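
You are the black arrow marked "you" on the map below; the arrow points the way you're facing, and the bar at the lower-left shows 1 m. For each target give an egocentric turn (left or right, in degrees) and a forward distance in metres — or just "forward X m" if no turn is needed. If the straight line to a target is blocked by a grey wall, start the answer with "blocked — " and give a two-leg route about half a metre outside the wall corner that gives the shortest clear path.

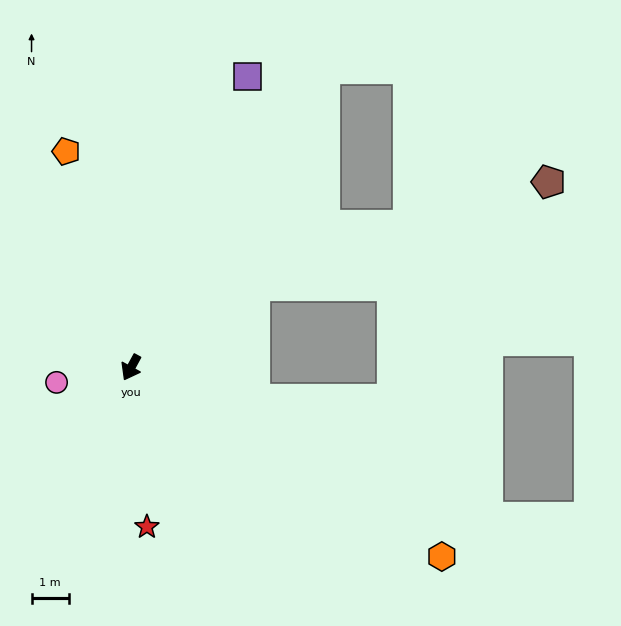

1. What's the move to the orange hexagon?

turn left 87°, forward 9.7 m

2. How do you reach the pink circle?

turn right 50°, forward 2.0 m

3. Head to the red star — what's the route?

turn left 34°, forward 4.3 m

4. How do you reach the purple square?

turn right 173°, forward 8.3 m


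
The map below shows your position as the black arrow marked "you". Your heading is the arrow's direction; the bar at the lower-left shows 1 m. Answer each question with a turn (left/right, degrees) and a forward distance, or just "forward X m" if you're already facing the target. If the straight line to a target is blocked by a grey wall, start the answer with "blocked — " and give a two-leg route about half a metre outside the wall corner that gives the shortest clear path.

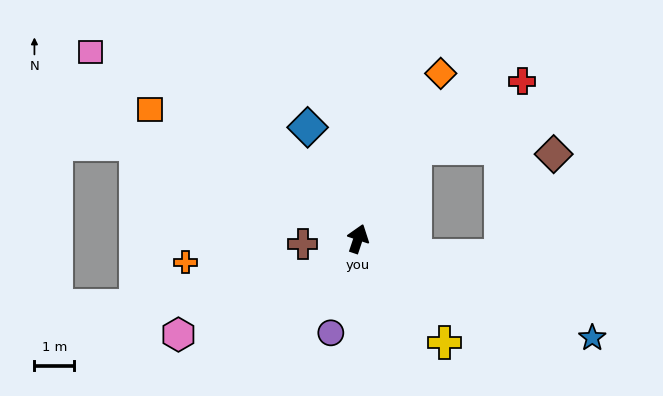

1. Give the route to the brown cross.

turn left 114°, forward 1.4 m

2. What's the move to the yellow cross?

turn right 122°, forward 3.4 m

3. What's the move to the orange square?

turn left 77°, forward 6.1 m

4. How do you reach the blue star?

turn right 94°, forward 6.4 m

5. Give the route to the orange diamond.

turn right 8°, forward 4.6 m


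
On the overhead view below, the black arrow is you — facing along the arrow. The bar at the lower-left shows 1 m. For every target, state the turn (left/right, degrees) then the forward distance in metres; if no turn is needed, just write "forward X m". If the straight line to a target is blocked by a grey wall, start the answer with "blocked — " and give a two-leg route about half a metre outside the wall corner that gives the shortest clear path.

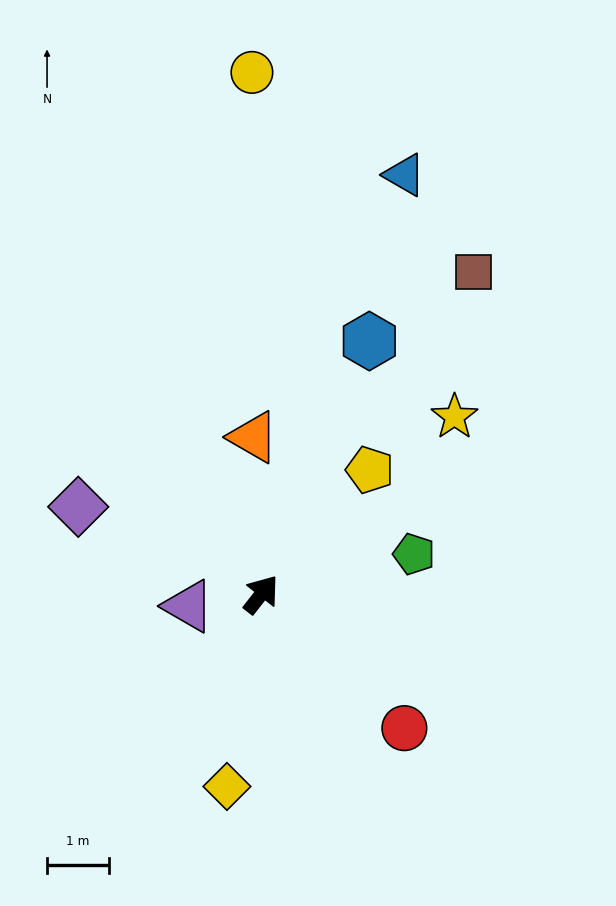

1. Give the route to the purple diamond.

turn left 103°, forward 3.3 m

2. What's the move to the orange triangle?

turn left 41°, forward 2.5 m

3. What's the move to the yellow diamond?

turn right 152°, forward 3.1 m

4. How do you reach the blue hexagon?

turn left 15°, forward 4.4 m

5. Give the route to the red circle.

turn right 95°, forward 3.2 m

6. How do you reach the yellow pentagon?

turn right 3°, forward 2.7 m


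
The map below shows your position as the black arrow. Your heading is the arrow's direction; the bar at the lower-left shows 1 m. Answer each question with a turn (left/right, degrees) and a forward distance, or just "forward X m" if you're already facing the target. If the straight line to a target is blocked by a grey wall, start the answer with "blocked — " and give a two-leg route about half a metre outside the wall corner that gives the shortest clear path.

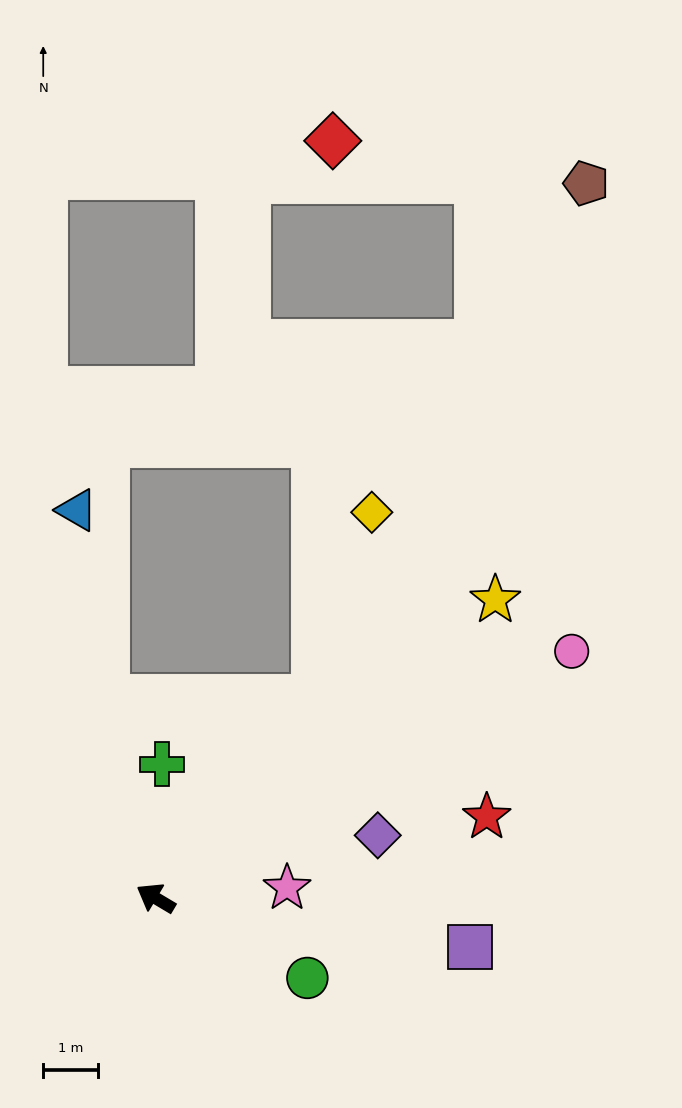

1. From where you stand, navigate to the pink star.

turn right 145°, forward 2.4 m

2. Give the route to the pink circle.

turn right 119°, forward 8.9 m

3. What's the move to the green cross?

turn right 62°, forward 2.5 m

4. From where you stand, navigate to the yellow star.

turn right 108°, forward 8.3 m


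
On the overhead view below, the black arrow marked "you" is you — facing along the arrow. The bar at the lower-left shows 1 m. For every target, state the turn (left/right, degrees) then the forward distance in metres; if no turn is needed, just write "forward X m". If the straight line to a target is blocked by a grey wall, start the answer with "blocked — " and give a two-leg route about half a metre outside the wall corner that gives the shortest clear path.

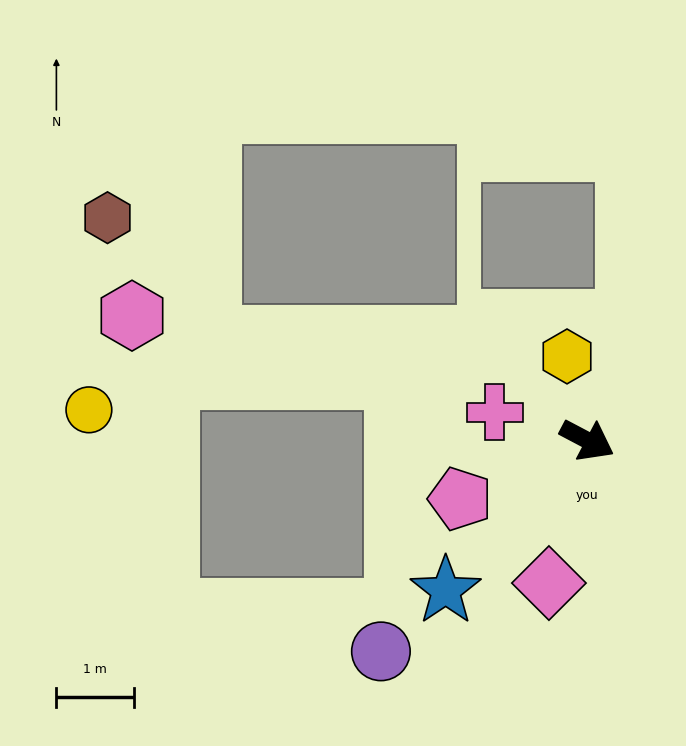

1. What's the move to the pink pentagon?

turn right 127°, forward 1.8 m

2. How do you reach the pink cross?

turn right 169°, forward 1.2 m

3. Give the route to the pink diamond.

turn right 77°, forward 1.9 m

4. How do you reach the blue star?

turn right 105°, forward 2.7 m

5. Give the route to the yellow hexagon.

turn left 131°, forward 1.1 m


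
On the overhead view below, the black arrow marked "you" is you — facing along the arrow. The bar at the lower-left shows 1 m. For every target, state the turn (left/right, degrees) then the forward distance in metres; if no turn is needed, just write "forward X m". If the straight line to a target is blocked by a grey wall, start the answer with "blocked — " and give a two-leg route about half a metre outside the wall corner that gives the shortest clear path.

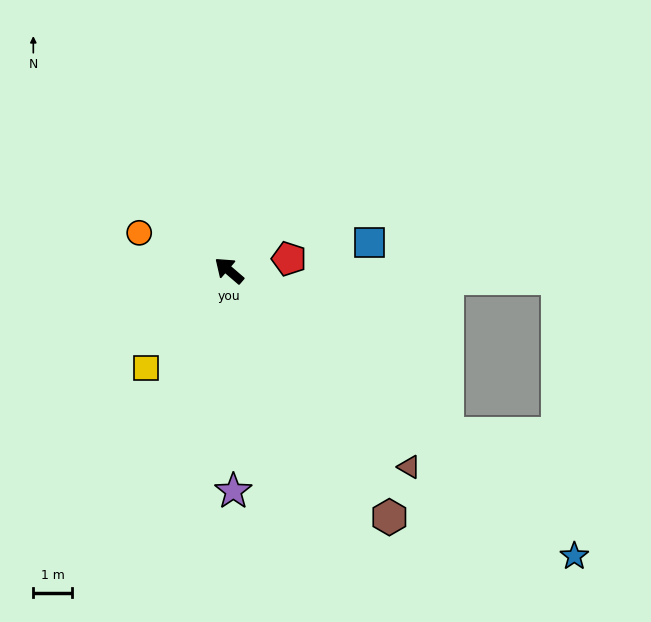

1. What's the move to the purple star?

turn left 132°, forward 5.7 m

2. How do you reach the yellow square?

turn left 90°, forward 3.3 m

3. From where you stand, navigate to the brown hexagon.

turn left 164°, forward 7.6 m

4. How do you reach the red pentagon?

turn right 128°, forward 1.6 m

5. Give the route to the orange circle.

turn left 18°, forward 2.5 m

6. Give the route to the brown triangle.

turn left 173°, forward 6.8 m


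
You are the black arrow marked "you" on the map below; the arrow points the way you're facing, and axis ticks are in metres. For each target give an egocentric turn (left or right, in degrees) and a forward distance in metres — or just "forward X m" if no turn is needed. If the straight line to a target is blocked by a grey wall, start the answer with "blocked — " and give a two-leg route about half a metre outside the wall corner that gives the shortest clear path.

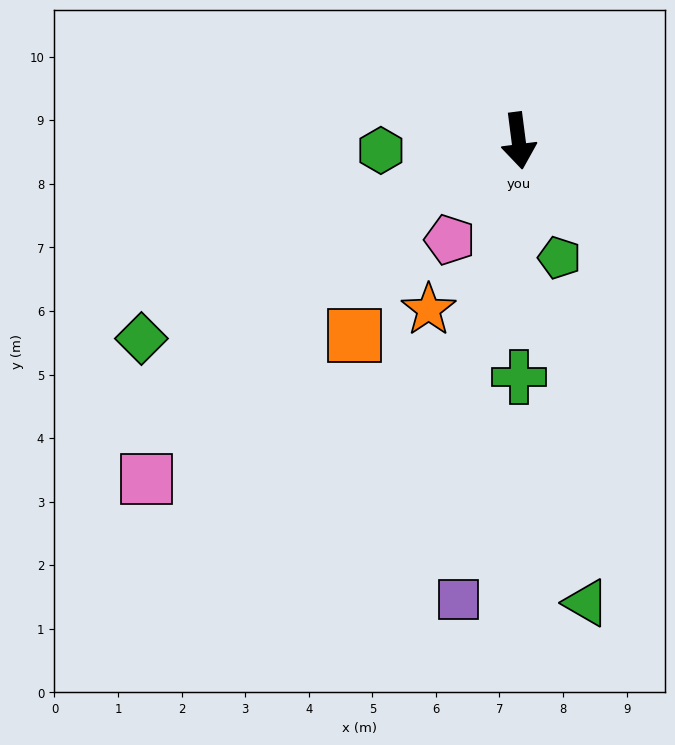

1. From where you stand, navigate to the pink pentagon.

turn right 42°, forward 1.9 m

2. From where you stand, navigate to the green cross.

turn right 7°, forward 3.7 m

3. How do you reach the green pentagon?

turn left 12°, forward 1.9 m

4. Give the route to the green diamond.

turn right 70°, forward 6.7 m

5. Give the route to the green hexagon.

turn right 93°, forward 2.2 m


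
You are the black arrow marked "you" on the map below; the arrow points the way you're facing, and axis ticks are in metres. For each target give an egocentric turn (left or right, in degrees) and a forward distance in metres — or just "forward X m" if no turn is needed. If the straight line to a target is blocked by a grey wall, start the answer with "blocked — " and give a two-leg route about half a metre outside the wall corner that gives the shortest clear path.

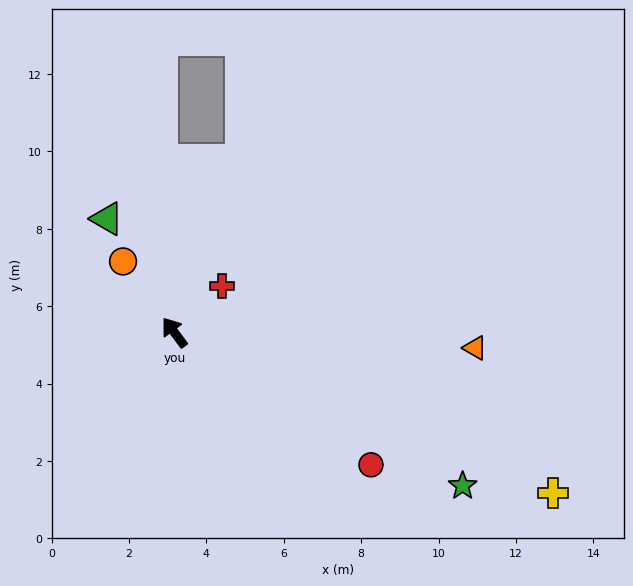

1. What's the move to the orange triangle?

turn right 130°, forward 7.8 m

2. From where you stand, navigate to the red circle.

turn right 161°, forward 6.1 m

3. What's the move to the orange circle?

forward 2.3 m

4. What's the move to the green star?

turn right 155°, forward 8.4 m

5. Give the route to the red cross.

turn right 82°, forward 1.7 m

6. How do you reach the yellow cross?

turn right 150°, forward 10.6 m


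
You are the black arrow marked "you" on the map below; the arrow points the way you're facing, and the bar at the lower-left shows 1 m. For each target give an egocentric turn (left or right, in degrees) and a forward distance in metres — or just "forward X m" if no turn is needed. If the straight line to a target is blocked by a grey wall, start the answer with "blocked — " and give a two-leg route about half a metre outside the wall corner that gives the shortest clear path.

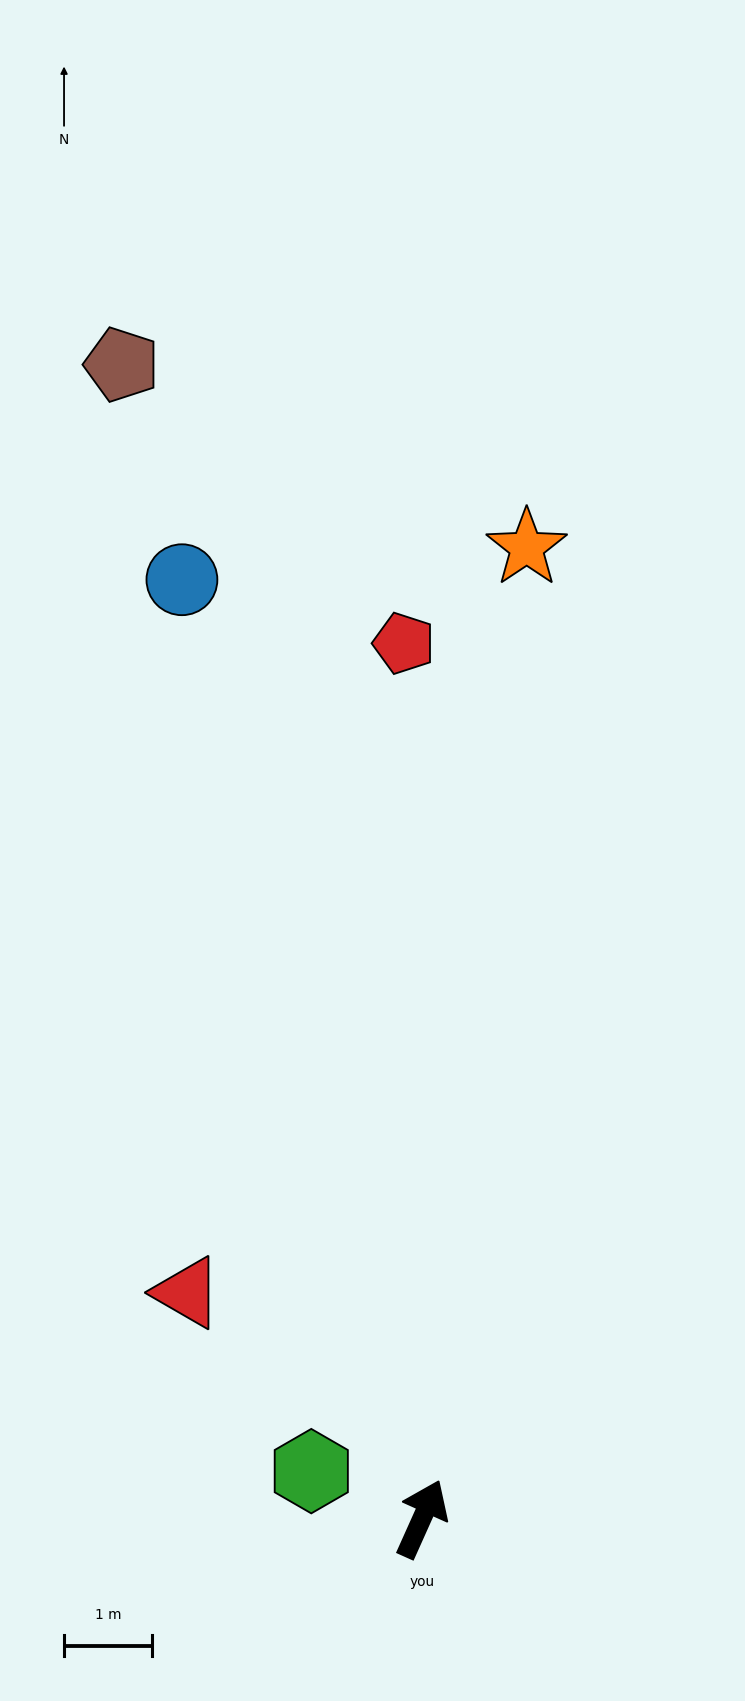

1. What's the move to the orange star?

turn left 18°, forward 11.1 m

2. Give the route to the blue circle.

turn left 38°, forward 11.0 m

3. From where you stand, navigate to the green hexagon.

turn left 91°, forward 1.4 m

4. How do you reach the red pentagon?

turn left 25°, forward 9.9 m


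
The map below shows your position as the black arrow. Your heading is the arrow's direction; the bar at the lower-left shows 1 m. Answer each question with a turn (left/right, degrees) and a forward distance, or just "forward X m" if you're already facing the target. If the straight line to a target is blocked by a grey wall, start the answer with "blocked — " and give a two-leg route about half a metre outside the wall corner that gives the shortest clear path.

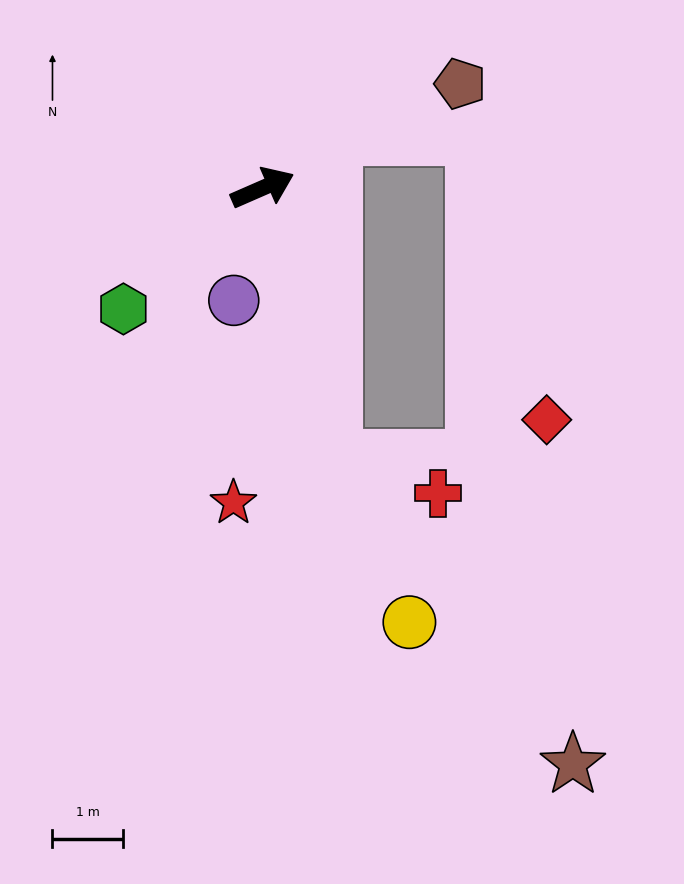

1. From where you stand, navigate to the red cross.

blocked — turn right 99°, forward 4.0 m, then turn left 58°, forward 1.6 m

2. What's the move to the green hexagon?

turn right 163°, forward 2.6 m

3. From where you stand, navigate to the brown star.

blocked — turn right 99°, forward 4.0 m, then turn left 24°, forward 5.5 m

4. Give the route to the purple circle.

turn right 128°, forward 1.6 m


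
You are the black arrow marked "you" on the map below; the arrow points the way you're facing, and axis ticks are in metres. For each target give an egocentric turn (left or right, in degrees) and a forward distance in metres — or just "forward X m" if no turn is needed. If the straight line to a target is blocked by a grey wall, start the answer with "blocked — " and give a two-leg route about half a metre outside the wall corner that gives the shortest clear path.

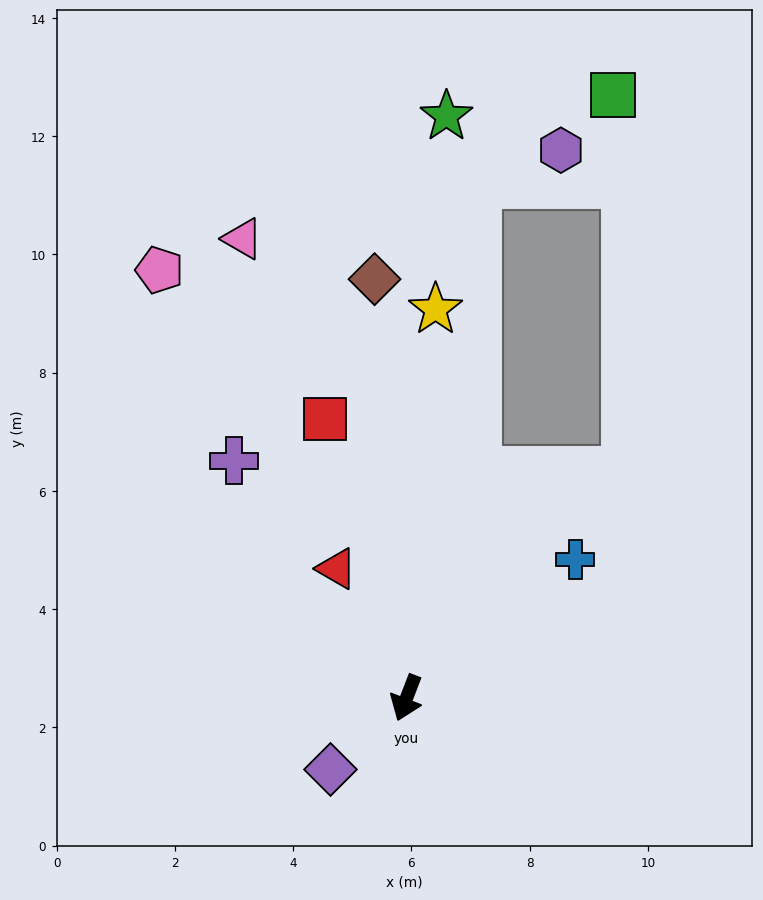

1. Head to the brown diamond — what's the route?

turn right 155°, forward 7.1 m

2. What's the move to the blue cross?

turn left 150°, forward 3.7 m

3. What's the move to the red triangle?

turn right 131°, forward 2.5 m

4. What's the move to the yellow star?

turn right 163°, forward 6.6 m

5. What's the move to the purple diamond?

turn right 26°, forward 1.8 m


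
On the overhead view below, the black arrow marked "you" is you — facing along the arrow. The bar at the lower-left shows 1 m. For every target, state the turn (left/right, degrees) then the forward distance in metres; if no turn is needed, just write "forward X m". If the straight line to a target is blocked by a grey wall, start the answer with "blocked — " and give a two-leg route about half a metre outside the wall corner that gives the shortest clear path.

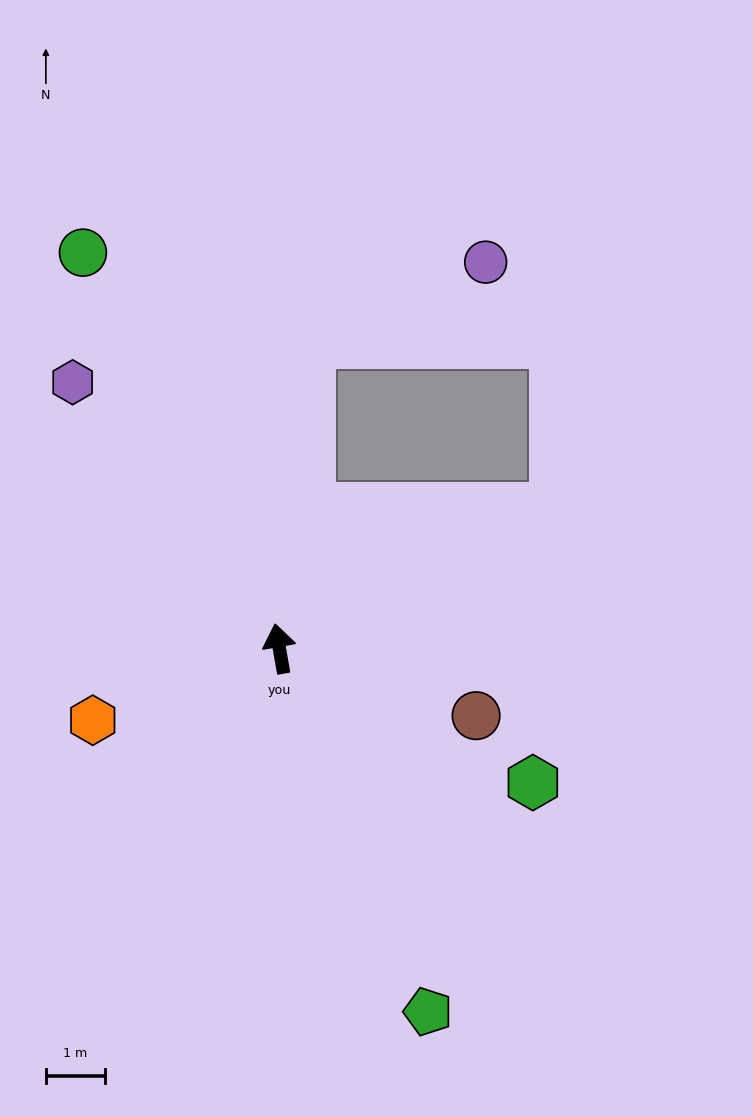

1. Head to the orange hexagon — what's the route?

turn left 101°, forward 3.4 m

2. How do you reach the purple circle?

blocked — turn right 16°, forward 5.2 m, then turn right 59°, forward 3.2 m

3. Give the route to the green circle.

turn left 16°, forward 7.4 m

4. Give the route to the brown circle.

turn right 119°, forward 3.5 m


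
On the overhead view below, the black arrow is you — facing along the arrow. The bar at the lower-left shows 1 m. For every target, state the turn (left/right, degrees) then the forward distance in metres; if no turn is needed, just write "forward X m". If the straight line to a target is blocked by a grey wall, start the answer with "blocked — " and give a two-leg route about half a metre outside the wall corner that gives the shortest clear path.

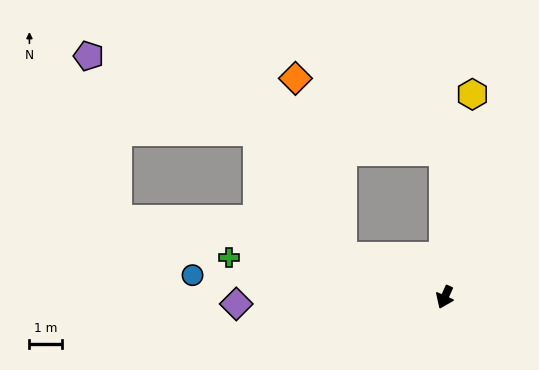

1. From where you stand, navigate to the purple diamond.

turn right 64°, forward 6.3 m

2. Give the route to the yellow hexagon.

turn right 164°, forward 6.2 m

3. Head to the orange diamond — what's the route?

blocked — turn right 88°, forward 3.3 m, then turn right 53°, forward 5.6 m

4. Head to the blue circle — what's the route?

turn right 71°, forward 7.7 m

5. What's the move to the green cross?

turn right 76°, forward 6.7 m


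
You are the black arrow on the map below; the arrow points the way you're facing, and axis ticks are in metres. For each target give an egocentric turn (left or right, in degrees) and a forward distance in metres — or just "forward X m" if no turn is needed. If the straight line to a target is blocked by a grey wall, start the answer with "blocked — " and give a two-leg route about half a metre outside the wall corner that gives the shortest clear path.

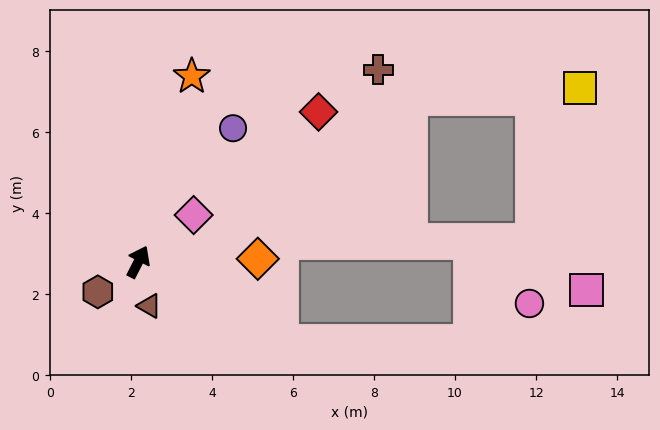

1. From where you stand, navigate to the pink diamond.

turn right 23°, forward 1.8 m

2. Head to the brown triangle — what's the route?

turn right 139°, forward 1.1 m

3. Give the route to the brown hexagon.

turn left 154°, forward 1.2 m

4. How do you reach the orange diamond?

turn right 62°, forward 2.9 m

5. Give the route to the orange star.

turn left 11°, forward 4.8 m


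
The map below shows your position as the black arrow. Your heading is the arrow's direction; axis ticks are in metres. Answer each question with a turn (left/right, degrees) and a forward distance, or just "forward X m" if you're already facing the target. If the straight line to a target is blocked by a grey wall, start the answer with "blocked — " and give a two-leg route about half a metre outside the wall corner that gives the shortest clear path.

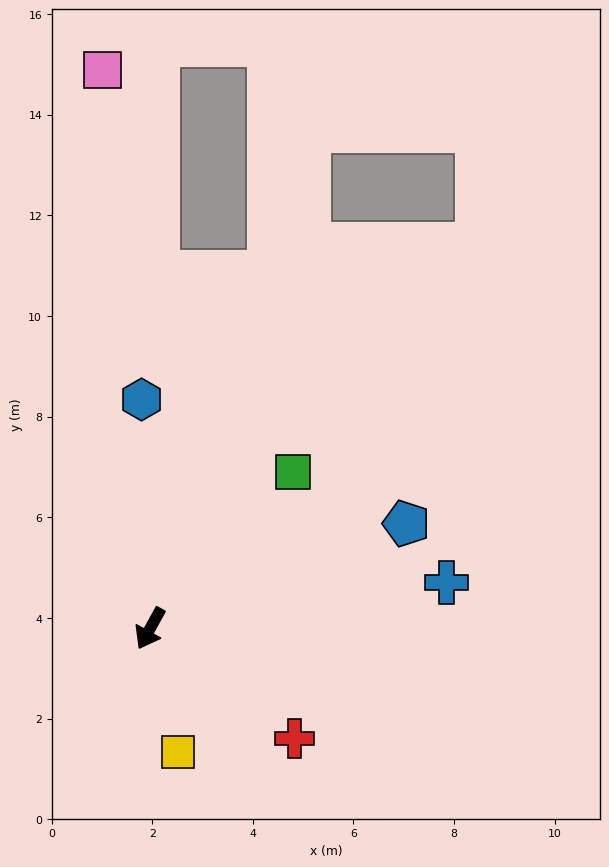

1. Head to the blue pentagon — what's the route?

turn left 141°, forward 5.5 m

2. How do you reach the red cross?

turn left 82°, forward 3.6 m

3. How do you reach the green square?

turn left 167°, forward 4.2 m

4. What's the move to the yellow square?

turn left 42°, forward 2.5 m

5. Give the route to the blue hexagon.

turn right 149°, forward 4.6 m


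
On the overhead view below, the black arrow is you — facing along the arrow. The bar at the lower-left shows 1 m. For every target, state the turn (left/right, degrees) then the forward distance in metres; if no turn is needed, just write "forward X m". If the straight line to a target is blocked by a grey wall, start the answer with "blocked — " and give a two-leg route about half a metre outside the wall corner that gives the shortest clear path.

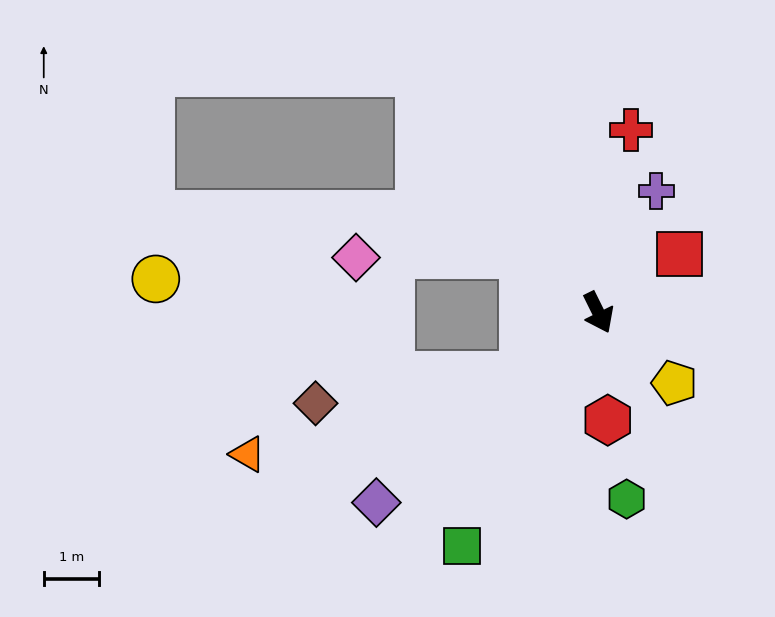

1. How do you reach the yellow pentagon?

turn left 21°, forward 1.9 m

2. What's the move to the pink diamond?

blocked — turn right 154°, forward 1.7 m, then turn left 39°, forward 3.0 m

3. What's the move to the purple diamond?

turn right 76°, forward 5.3 m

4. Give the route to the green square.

turn right 57°, forward 4.9 m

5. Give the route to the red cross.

turn left 144°, forward 3.3 m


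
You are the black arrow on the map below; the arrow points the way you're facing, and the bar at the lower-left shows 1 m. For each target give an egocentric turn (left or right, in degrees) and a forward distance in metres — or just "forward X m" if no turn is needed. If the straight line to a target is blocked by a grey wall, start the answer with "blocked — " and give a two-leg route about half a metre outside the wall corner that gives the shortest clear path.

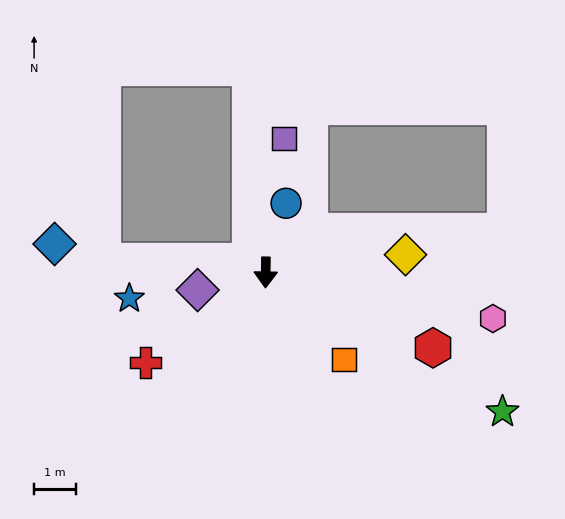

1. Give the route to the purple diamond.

turn right 75°, forward 1.7 m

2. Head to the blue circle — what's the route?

turn left 164°, forward 1.7 m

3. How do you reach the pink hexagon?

turn left 79°, forward 5.5 m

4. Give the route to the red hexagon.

turn left 67°, forward 4.4 m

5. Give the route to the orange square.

turn left 43°, forward 2.8 m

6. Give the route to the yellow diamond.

turn left 98°, forward 3.4 m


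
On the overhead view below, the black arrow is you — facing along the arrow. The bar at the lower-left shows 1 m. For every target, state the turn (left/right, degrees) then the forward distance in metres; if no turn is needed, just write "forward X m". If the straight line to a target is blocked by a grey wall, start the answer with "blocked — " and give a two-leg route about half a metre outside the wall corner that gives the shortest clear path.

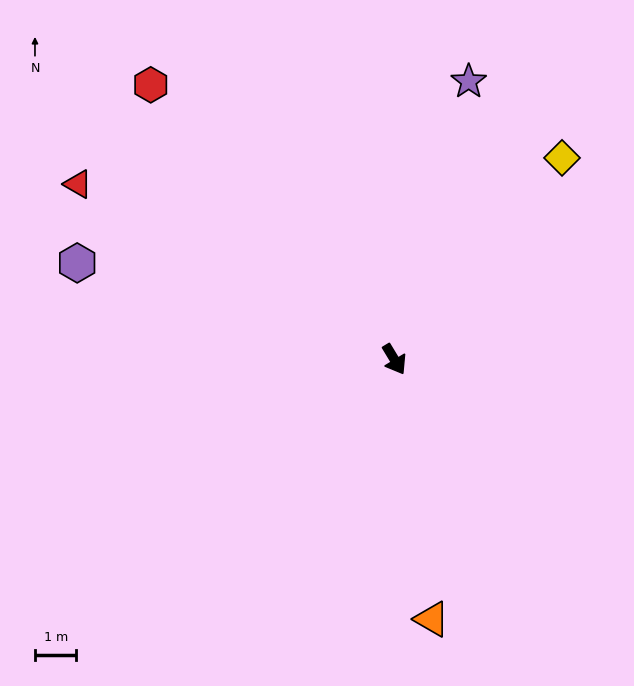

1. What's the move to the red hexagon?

turn right 170°, forward 8.8 m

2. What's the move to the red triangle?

turn right 150°, forward 8.7 m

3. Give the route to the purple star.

turn left 134°, forward 6.9 m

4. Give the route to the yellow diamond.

turn left 109°, forward 6.3 m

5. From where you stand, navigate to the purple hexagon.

turn right 138°, forward 8.0 m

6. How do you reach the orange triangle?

turn right 23°, forward 6.3 m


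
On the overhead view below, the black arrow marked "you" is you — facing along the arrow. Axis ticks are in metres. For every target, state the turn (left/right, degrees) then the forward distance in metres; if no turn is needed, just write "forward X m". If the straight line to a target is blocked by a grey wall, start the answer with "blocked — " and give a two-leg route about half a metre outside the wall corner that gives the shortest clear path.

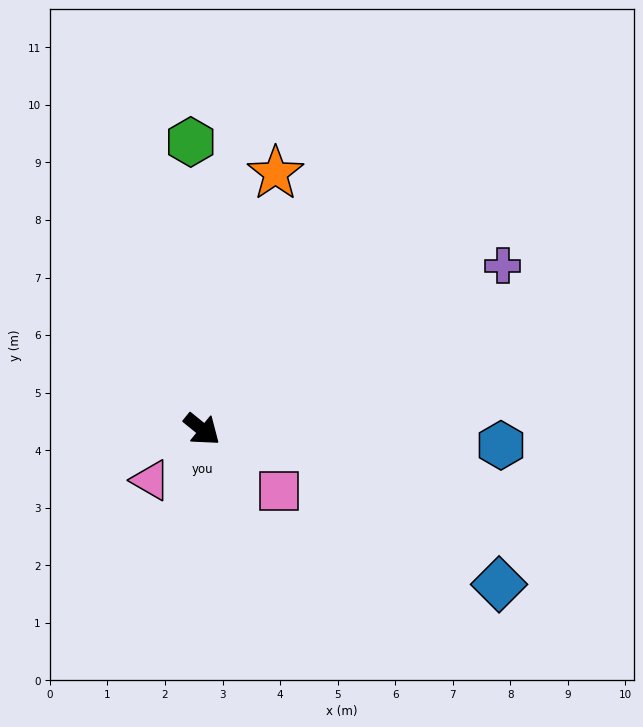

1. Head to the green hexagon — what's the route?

turn left 131°, forward 5.0 m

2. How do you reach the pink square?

forward 1.7 m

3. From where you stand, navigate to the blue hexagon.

turn left 36°, forward 5.2 m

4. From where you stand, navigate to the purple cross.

turn left 68°, forward 6.0 m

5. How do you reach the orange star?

turn left 113°, forward 4.6 m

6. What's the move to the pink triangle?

turn right 96°, forward 1.3 m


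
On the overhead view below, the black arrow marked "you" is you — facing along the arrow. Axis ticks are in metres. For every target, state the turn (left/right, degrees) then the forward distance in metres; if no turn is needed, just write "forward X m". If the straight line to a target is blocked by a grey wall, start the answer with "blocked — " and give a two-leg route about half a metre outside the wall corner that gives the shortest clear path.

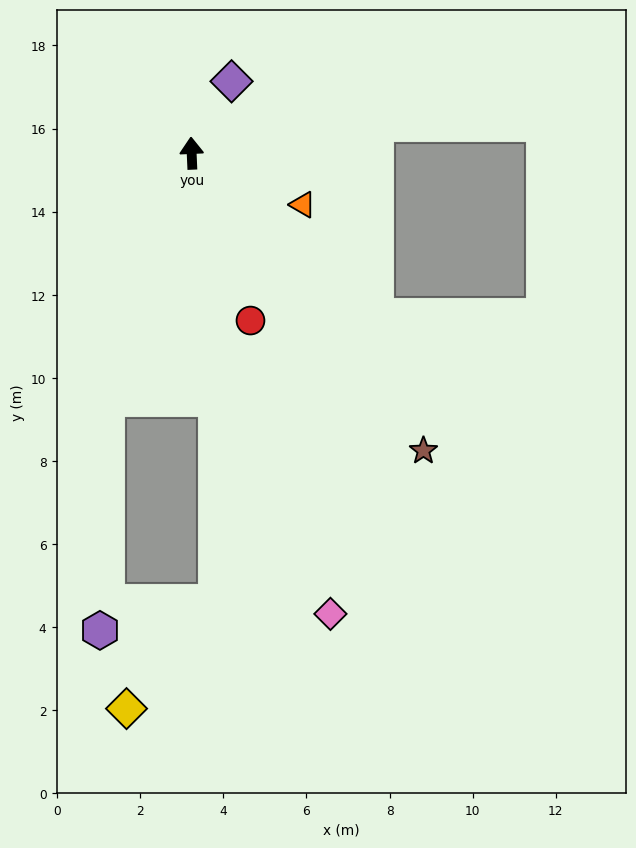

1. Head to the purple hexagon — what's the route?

blocked — turn left 159°, forward 6.3 m, then turn left 17°, forward 5.6 m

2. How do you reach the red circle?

turn right 163°, forward 4.3 m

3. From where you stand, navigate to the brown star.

turn right 145°, forward 9.1 m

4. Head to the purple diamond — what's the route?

turn right 32°, forward 2.0 m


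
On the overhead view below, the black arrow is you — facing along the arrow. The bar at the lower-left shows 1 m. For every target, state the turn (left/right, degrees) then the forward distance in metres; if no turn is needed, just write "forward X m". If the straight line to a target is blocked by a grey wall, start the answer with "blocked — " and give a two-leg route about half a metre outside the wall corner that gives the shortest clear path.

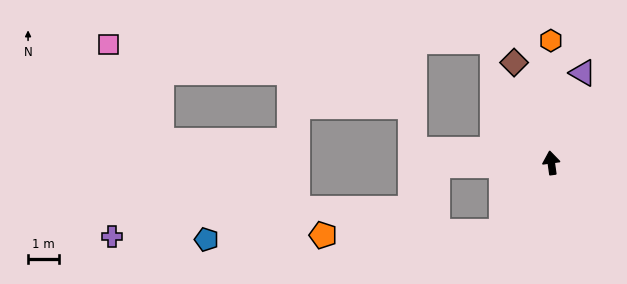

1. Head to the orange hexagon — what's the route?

turn right 8°, forward 3.9 m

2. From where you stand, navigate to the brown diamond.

turn left 12°, forward 3.4 m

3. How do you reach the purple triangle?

turn right 27°, forward 3.1 m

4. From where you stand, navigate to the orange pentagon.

blocked — turn left 137°, forward 2.7 m, then turn right 54°, forward 5.8 m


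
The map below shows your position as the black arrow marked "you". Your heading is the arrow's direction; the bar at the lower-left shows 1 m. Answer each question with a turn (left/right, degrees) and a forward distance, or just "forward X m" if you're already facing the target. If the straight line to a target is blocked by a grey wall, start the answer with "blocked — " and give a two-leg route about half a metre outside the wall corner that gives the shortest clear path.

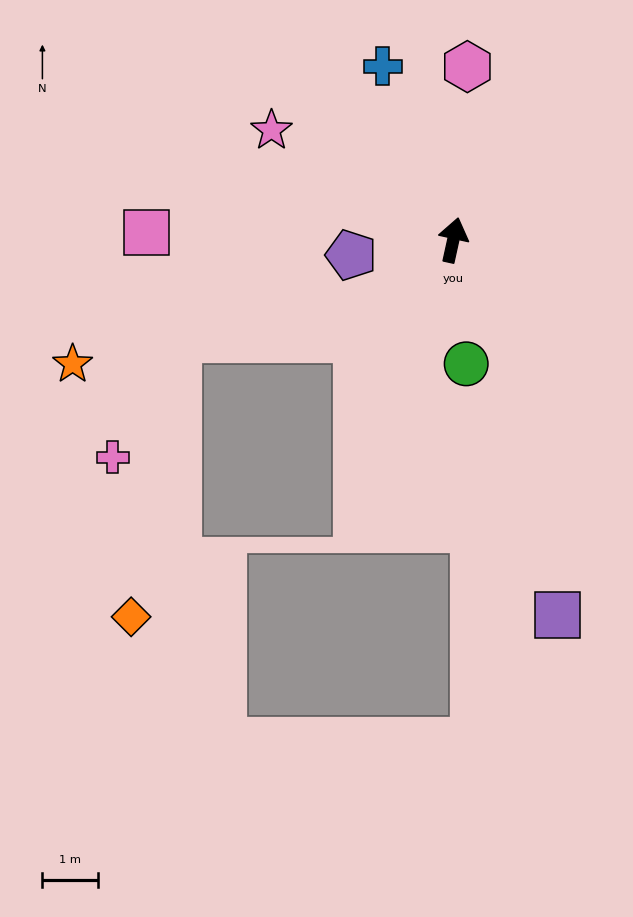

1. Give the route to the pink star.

turn left 71°, forward 3.8 m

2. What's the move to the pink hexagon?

turn left 8°, forward 3.1 m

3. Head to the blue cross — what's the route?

turn left 34°, forward 3.4 m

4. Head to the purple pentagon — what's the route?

turn left 111°, forward 1.9 m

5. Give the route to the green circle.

turn right 162°, forward 2.2 m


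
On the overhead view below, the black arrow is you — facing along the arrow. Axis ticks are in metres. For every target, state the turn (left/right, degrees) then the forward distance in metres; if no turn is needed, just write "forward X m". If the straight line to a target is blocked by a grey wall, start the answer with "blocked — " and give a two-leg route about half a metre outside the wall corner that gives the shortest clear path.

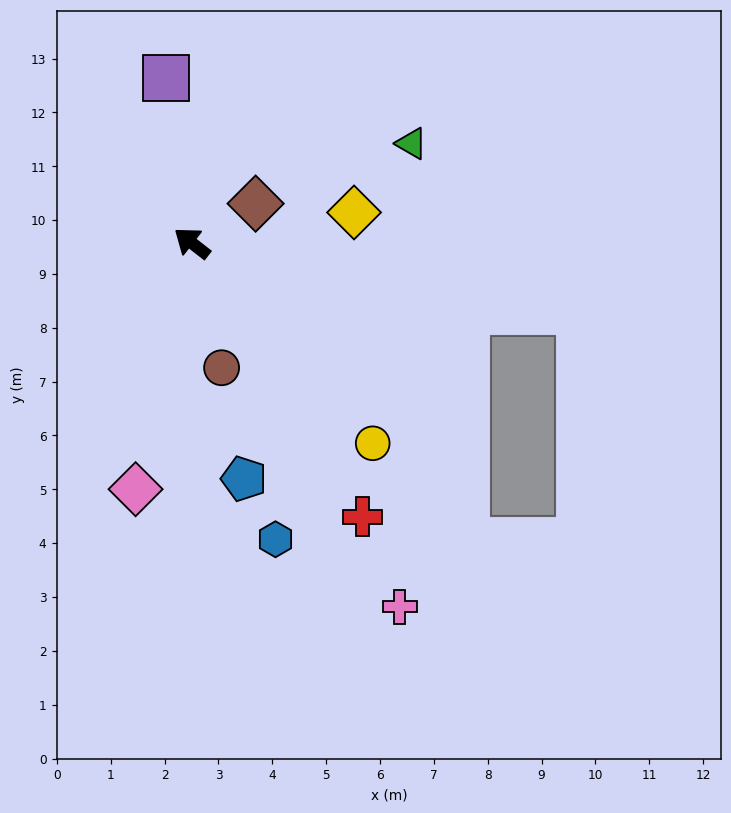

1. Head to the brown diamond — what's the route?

turn right 110°, forward 1.4 m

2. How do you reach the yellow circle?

turn left 170°, forward 5.0 m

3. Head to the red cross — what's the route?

turn left 160°, forward 6.0 m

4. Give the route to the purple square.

turn right 43°, forward 3.1 m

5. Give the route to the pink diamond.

turn left 115°, forward 4.7 m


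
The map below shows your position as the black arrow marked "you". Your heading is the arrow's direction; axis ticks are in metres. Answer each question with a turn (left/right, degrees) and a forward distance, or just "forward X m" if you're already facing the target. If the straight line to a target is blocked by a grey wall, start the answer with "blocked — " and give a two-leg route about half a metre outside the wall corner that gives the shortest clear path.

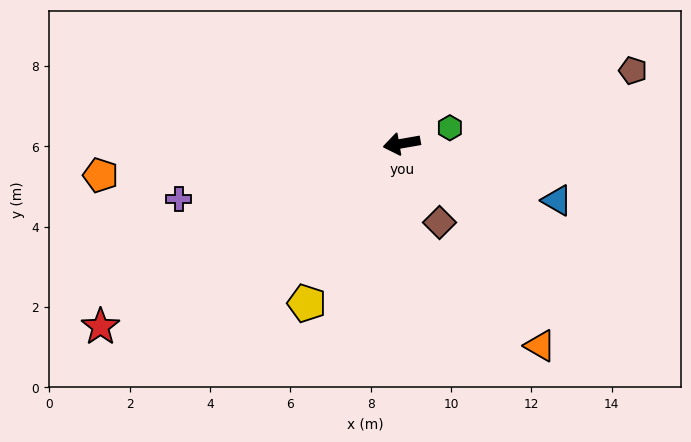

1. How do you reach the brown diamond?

turn left 106°, forward 2.2 m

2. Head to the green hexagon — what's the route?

turn right 172°, forward 1.3 m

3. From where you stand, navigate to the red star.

turn left 21°, forward 8.8 m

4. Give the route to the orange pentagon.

turn right 4°, forward 7.5 m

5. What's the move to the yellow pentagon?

turn left 49°, forward 4.6 m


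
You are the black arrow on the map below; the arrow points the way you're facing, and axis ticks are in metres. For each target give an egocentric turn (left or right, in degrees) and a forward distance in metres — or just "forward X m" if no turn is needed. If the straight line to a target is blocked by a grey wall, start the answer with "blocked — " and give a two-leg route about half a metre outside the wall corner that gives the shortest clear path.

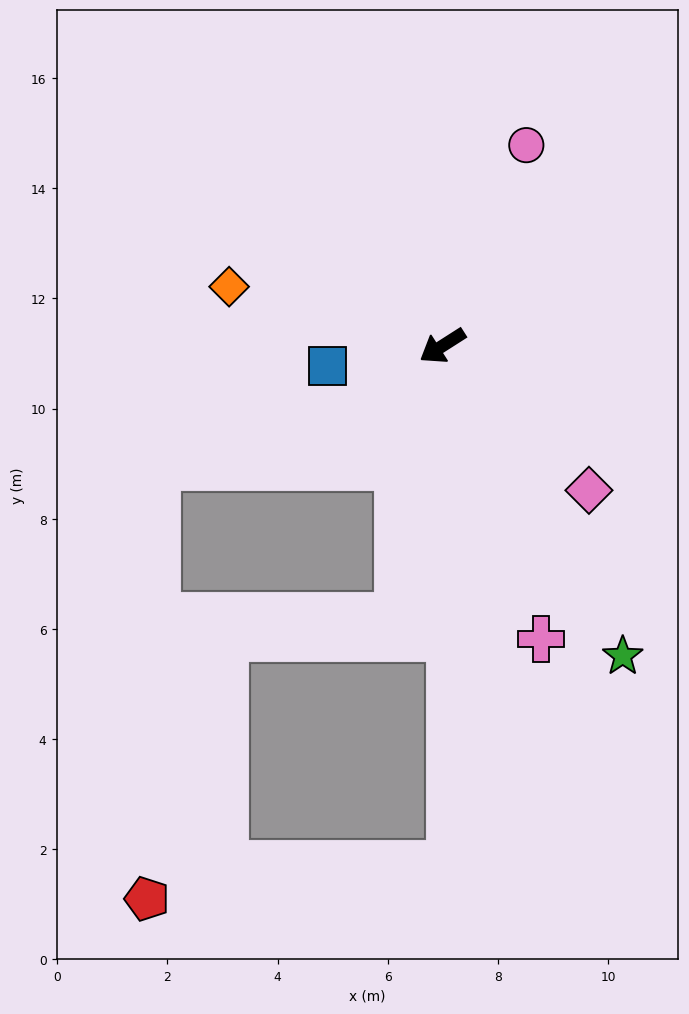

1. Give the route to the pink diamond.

turn left 103°, forward 3.7 m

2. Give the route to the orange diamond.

turn right 48°, forward 4.0 m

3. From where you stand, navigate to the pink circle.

turn right 145°, forward 4.0 m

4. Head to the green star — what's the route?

turn left 88°, forward 6.5 m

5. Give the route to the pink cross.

turn left 76°, forward 5.6 m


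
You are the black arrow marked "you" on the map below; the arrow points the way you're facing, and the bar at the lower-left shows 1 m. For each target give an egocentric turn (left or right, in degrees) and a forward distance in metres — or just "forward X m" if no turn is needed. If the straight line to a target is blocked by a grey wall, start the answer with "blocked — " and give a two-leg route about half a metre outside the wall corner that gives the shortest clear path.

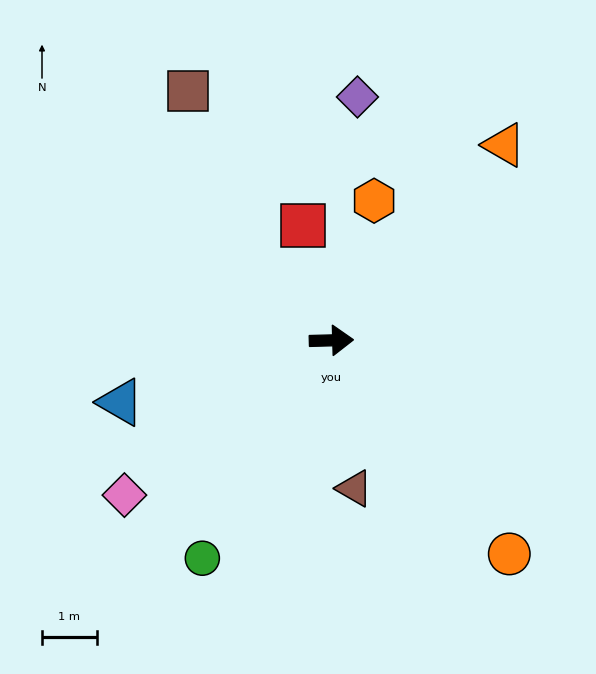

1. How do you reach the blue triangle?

turn right 165°, forward 4.0 m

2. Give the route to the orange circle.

turn right 52°, forward 5.1 m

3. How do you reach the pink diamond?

turn right 145°, forward 4.7 m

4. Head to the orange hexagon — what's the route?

turn left 71°, forward 2.7 m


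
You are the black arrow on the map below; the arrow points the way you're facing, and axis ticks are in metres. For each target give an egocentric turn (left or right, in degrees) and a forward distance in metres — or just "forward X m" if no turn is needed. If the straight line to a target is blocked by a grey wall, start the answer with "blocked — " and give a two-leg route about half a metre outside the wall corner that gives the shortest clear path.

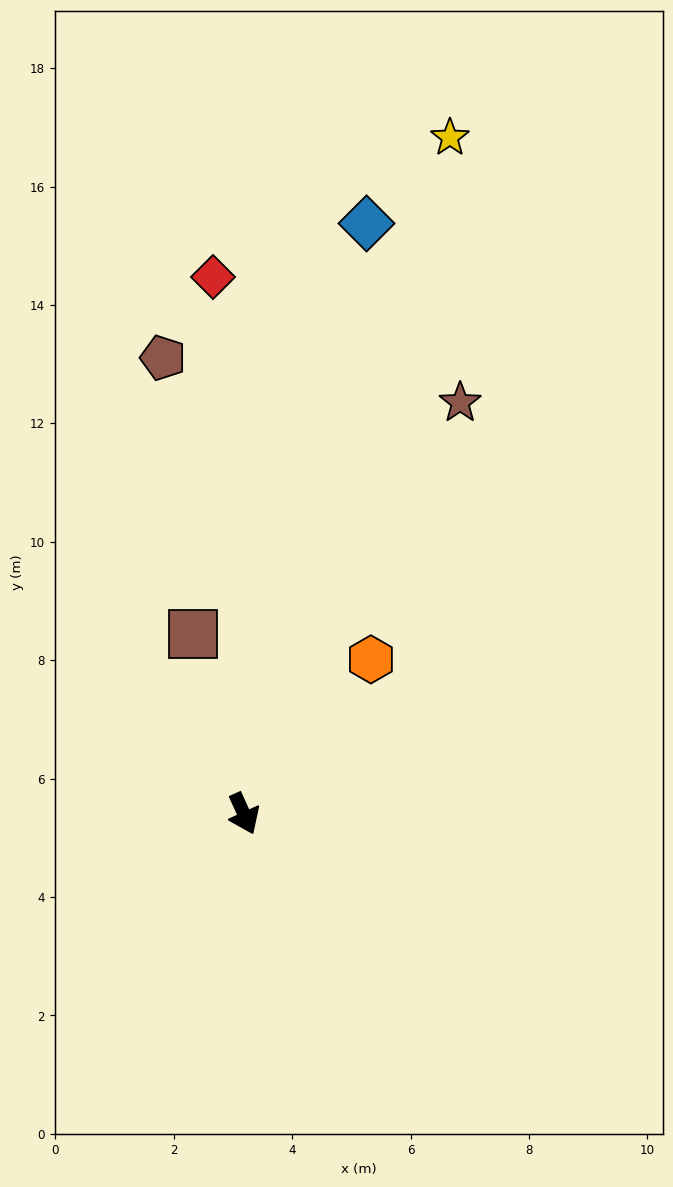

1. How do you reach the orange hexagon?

turn left 116°, forward 3.4 m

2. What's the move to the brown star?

turn left 128°, forward 7.8 m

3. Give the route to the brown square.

turn left 172°, forward 3.2 m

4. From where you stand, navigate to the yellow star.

turn left 139°, forward 11.9 m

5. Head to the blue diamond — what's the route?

turn left 144°, forward 10.2 m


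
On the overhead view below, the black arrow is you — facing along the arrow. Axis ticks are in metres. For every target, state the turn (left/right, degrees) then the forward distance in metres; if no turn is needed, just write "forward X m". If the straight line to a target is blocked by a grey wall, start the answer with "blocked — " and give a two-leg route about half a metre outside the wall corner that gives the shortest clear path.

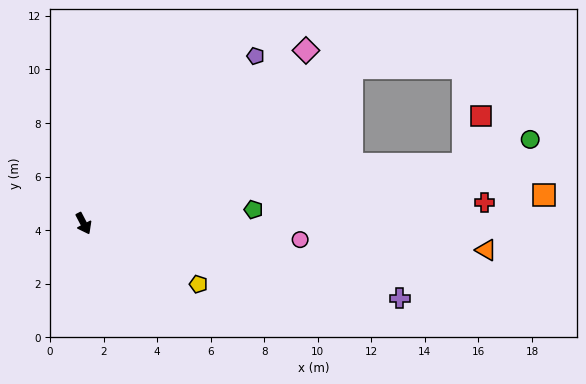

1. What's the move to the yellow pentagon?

turn left 35°, forward 4.9 m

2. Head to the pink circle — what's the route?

turn left 58°, forward 8.1 m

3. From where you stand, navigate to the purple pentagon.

turn left 107°, forward 9.0 m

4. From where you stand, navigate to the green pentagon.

turn left 67°, forward 6.4 m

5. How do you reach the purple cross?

turn left 49°, forward 12.1 m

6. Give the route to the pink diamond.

turn left 100°, forward 10.5 m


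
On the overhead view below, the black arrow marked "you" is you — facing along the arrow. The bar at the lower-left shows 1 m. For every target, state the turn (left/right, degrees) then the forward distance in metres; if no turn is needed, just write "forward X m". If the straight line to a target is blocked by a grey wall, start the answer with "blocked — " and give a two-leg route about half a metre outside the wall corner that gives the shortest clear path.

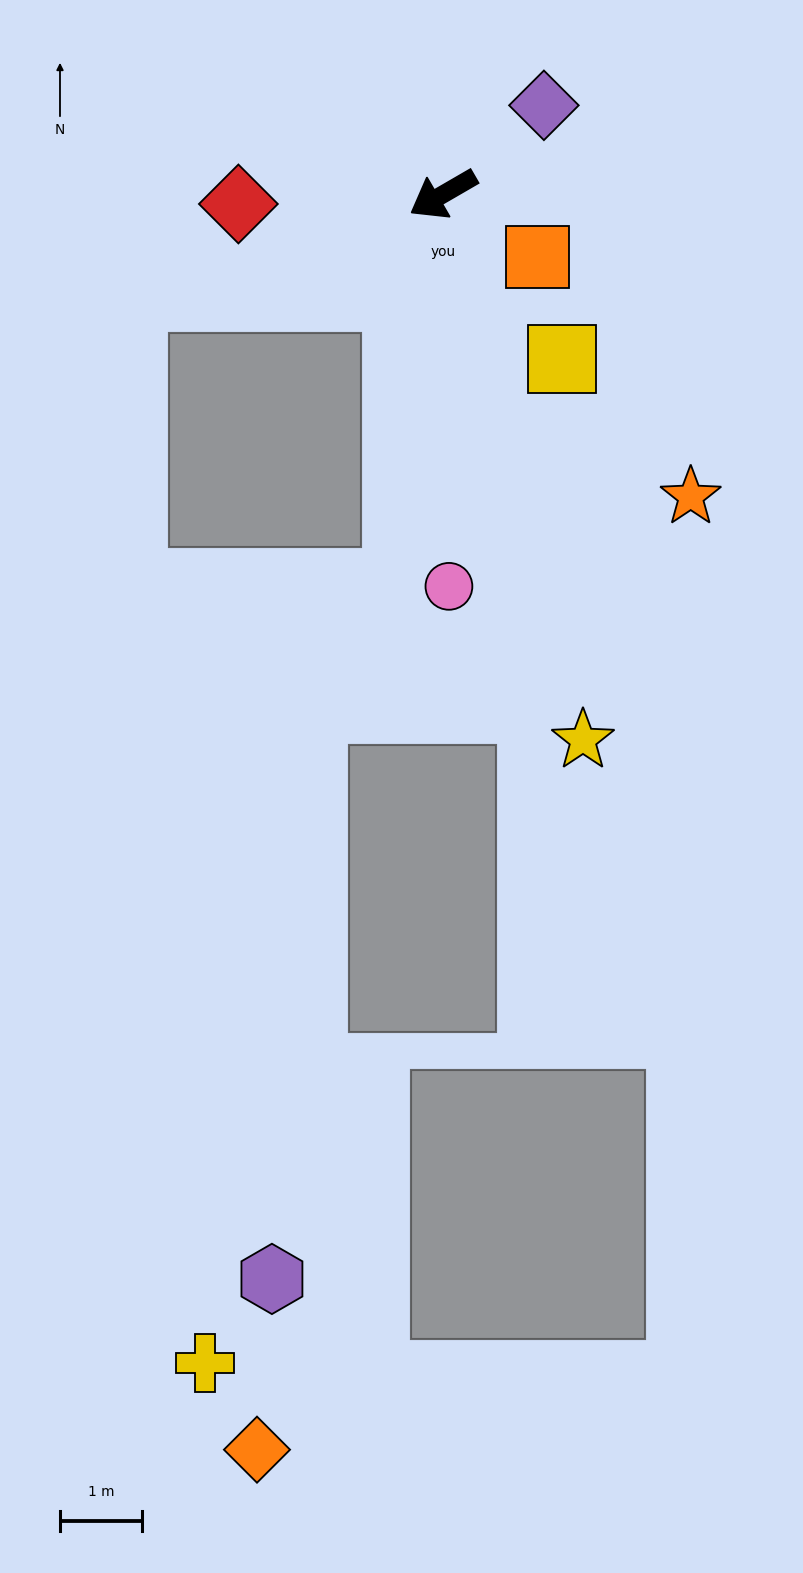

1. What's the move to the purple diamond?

turn right 169°, forward 1.6 m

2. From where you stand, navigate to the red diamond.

turn right 27°, forward 2.5 m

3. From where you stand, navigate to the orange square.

turn left 116°, forward 1.4 m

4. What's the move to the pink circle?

turn left 61°, forward 4.8 m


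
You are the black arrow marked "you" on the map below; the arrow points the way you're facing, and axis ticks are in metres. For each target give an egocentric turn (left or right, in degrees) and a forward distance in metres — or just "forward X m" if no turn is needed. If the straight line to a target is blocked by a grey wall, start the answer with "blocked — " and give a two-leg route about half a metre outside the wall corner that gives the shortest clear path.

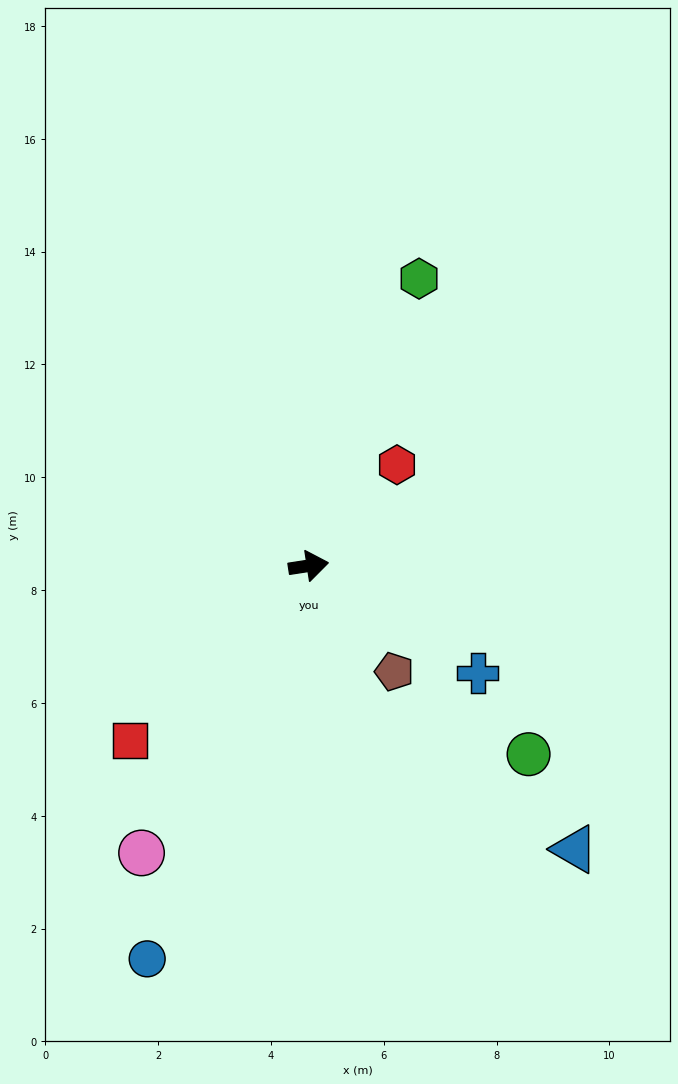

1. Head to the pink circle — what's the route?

turn right 129°, forward 5.9 m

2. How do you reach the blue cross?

turn right 41°, forward 3.5 m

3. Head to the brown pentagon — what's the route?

turn right 60°, forward 2.4 m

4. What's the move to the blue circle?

turn right 121°, forward 7.5 m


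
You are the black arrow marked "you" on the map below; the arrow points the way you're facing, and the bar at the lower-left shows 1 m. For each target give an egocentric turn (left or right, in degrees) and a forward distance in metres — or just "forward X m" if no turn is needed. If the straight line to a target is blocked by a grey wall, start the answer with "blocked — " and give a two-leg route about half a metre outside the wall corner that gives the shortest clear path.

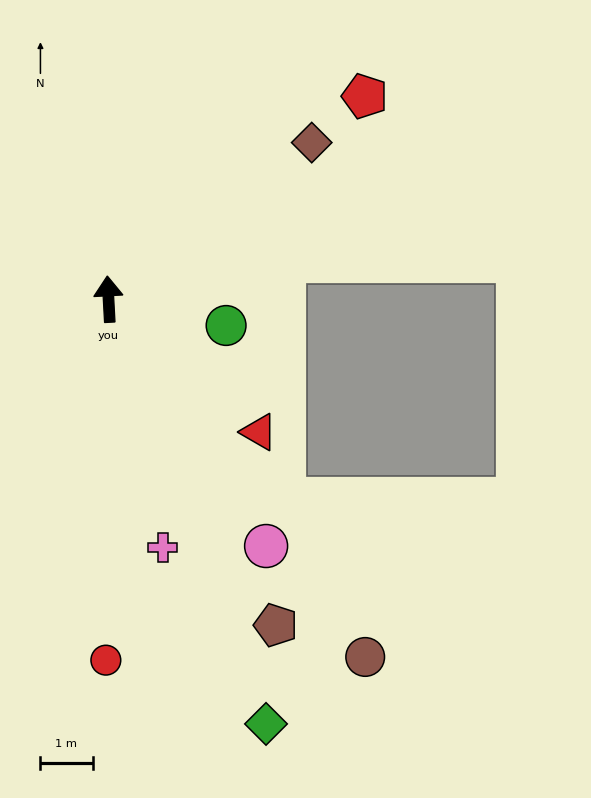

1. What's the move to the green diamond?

turn right 163°, forward 8.7 m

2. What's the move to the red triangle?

turn right 135°, forward 3.9 m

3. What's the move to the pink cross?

turn right 171°, forward 4.9 m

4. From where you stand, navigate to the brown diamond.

turn right 55°, forward 4.9 m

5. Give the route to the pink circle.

turn right 151°, forward 5.6 m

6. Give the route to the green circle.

turn right 106°, forward 2.3 m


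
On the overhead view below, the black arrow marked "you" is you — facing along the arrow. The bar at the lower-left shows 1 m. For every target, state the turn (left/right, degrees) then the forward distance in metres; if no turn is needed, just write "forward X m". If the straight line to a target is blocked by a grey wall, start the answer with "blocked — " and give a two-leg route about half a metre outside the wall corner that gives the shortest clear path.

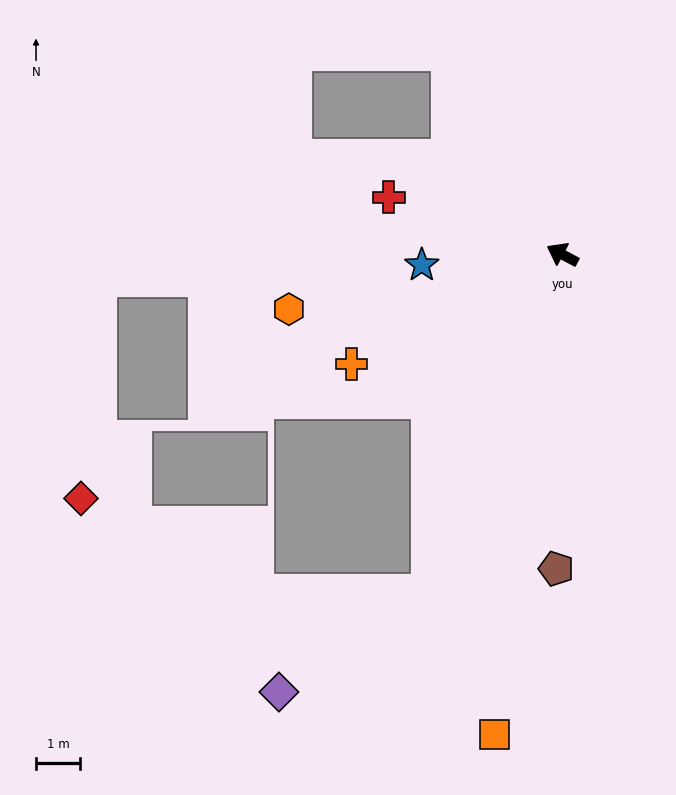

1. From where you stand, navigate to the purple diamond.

blocked — turn left 97°, forward 8.2 m, then turn right 36°, forward 4.1 m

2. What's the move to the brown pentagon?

turn left 117°, forward 7.1 m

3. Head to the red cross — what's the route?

turn left 10°, forward 4.1 m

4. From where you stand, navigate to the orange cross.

turn left 55°, forward 5.4 m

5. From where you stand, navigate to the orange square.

turn left 110°, forward 10.9 m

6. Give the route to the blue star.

turn left 32°, forward 3.2 m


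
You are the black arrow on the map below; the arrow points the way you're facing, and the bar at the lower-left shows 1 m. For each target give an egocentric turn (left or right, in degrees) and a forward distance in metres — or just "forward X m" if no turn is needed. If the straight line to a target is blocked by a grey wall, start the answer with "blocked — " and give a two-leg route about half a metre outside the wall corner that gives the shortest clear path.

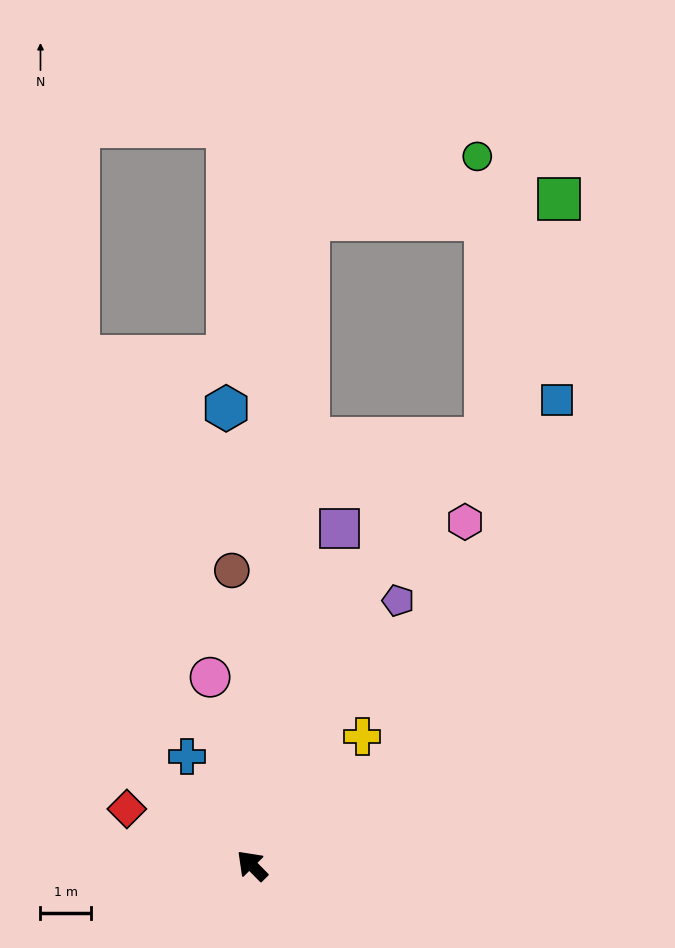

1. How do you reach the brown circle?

turn right 41°, forward 5.8 m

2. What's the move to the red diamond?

turn left 21°, forward 2.7 m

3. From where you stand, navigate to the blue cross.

turn right 14°, forward 2.5 m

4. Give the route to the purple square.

turn right 59°, forward 6.9 m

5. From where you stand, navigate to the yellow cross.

turn right 85°, forward 3.3 m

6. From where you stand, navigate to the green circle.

blocked — turn right 50°, forward 12.8 m, then turn right 64°, forward 3.5 m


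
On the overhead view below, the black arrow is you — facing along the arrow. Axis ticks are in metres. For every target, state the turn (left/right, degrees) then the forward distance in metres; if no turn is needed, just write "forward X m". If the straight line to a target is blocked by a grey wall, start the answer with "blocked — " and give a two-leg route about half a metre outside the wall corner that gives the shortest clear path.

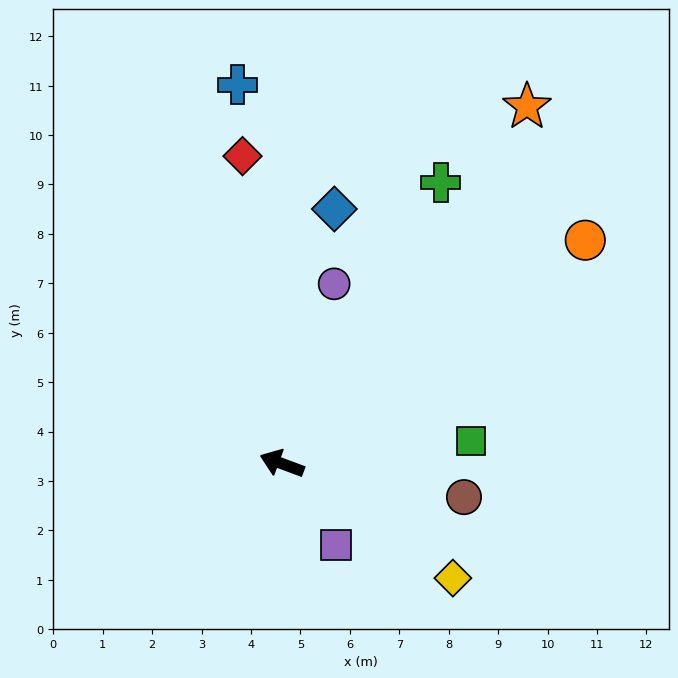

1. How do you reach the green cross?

turn right 99°, forward 6.5 m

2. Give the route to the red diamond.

turn right 62°, forward 6.3 m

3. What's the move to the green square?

turn right 153°, forward 3.9 m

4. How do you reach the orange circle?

turn right 123°, forward 7.6 m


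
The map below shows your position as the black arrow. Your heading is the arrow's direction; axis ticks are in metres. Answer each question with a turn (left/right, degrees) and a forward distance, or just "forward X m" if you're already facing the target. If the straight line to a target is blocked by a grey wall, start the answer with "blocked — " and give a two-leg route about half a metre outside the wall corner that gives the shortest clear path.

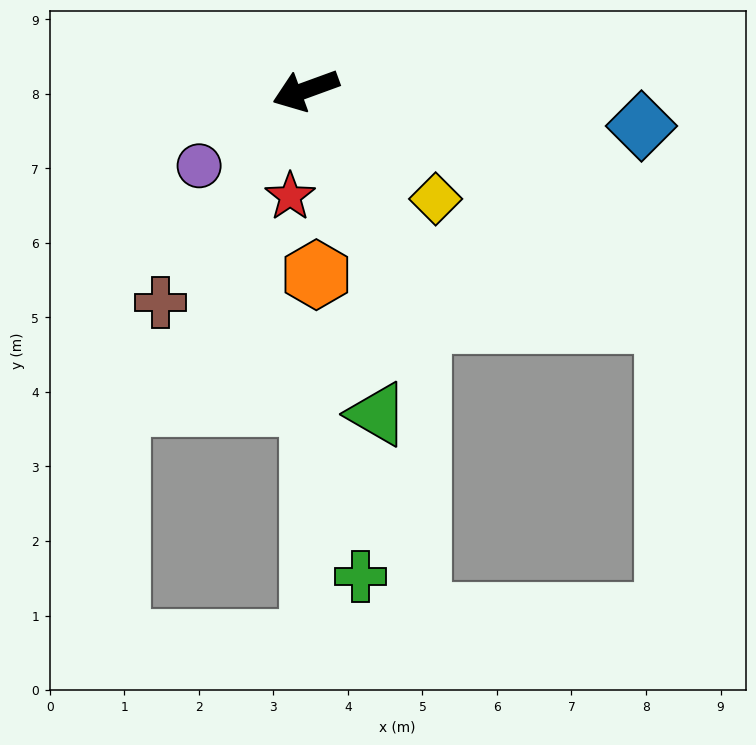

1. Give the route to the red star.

turn left 62°, forward 1.4 m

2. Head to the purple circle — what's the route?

turn left 15°, forward 1.8 m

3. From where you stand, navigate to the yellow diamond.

turn left 120°, forward 2.3 m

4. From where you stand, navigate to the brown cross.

turn left 36°, forward 3.5 m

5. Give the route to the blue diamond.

turn left 154°, forward 4.5 m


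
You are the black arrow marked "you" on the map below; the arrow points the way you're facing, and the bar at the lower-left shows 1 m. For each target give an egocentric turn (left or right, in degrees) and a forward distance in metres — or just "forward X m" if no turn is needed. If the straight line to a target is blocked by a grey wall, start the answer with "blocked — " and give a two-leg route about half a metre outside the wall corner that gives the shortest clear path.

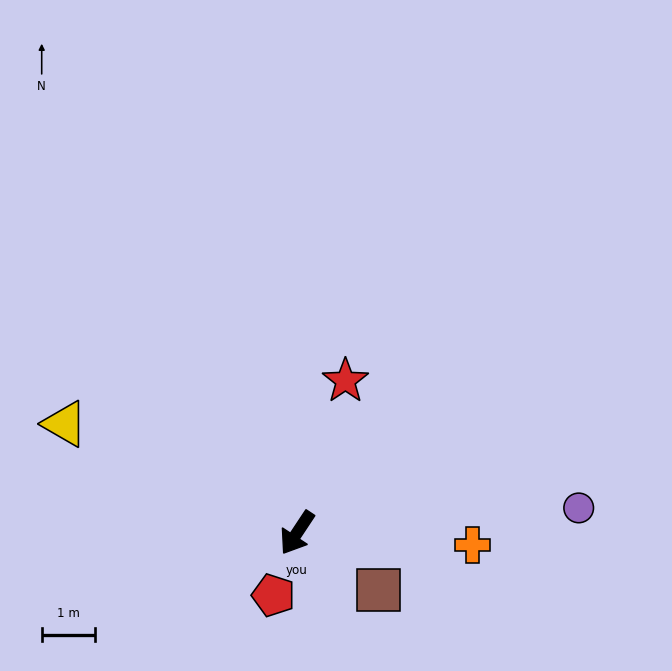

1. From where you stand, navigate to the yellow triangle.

turn right 82°, forward 4.8 m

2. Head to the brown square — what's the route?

turn left 88°, forward 1.9 m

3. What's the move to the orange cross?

turn left 119°, forward 3.3 m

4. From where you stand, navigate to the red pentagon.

turn left 13°, forward 1.2 m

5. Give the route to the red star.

turn right 164°, forward 3.0 m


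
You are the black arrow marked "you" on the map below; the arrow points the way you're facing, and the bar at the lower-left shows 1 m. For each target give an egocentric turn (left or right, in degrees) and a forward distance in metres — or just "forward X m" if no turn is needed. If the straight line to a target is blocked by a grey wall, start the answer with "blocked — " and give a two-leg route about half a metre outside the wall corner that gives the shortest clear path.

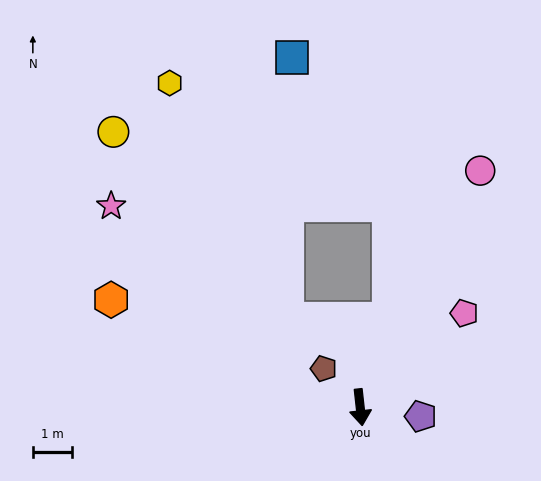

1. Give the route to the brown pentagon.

turn right 143°, forward 1.4 m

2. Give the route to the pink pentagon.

turn left 126°, forward 3.6 m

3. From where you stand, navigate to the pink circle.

turn left 147°, forward 6.8 m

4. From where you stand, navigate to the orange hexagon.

turn right 120°, forward 6.9 m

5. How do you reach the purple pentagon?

turn left 75°, forward 1.6 m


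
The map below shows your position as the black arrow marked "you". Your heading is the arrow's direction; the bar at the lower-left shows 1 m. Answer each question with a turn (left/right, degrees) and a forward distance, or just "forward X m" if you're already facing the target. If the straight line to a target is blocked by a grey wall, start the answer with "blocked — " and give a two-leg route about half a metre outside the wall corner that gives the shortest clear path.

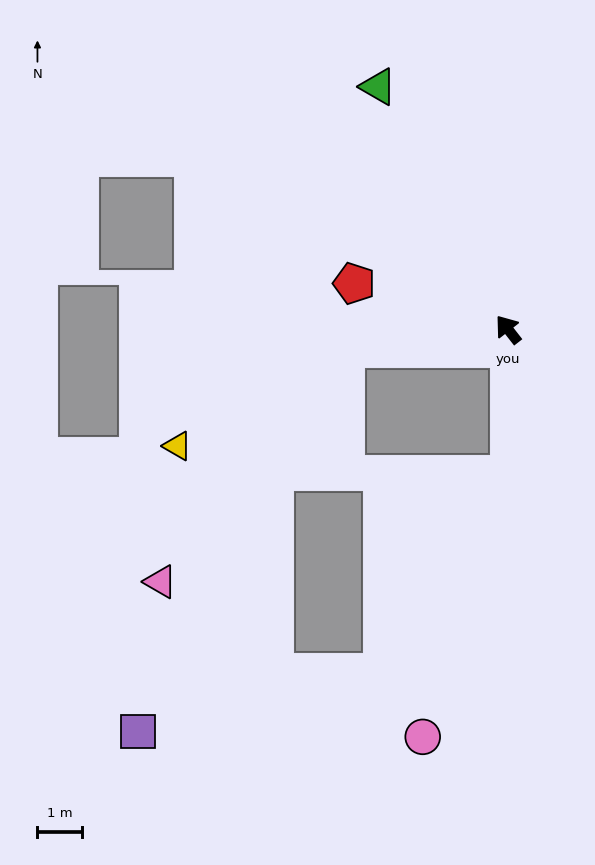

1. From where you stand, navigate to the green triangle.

turn right 10°, forward 6.2 m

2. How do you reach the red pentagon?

turn left 35°, forward 3.6 m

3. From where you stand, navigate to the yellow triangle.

blocked — turn left 59°, forward 3.7 m, then turn left 23°, forward 4.3 m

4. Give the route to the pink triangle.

blocked — turn left 59°, forward 3.7 m, then turn left 44°, forward 6.6 m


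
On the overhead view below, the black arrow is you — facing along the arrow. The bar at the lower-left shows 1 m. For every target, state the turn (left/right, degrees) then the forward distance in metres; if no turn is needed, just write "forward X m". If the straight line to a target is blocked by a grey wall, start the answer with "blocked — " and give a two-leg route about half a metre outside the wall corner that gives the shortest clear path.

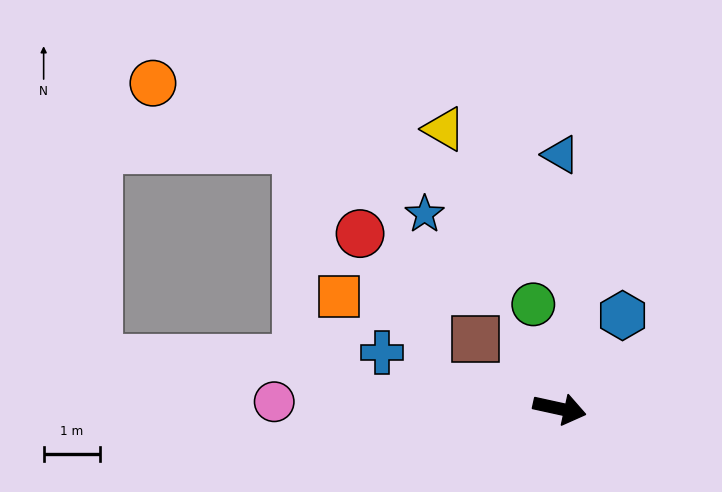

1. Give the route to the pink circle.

turn right 169°, forward 5.0 m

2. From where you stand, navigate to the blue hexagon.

turn left 68°, forward 2.0 m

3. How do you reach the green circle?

turn left 117°, forward 1.9 m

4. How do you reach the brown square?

turn left 153°, forward 1.9 m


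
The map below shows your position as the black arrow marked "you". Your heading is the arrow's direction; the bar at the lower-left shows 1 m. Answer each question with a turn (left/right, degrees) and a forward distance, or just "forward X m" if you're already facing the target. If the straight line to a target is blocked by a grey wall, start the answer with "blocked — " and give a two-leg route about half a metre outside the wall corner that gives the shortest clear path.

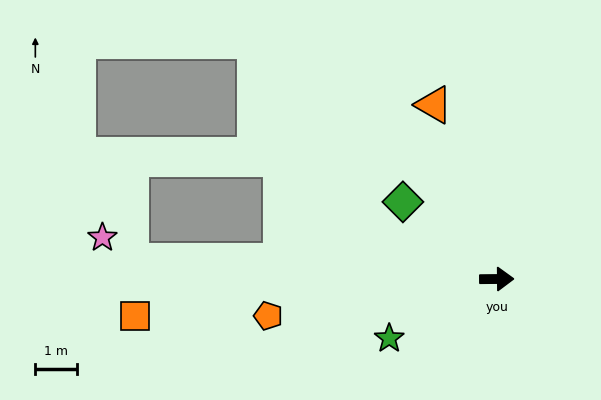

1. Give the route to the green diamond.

turn left 140°, forward 2.9 m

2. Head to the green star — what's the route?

turn right 152°, forward 2.9 m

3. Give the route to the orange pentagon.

turn right 171°, forward 5.5 m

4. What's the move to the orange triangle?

turn left 109°, forward 4.4 m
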